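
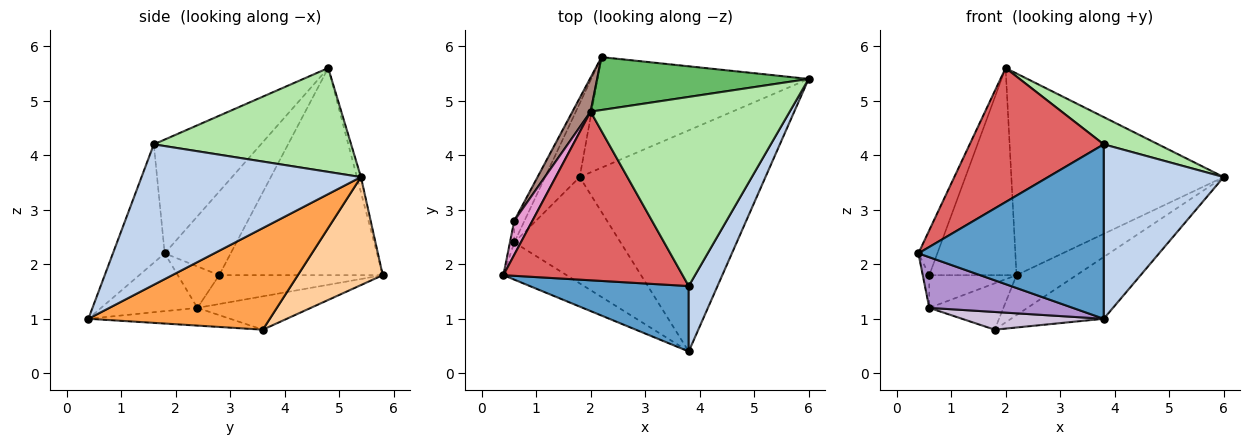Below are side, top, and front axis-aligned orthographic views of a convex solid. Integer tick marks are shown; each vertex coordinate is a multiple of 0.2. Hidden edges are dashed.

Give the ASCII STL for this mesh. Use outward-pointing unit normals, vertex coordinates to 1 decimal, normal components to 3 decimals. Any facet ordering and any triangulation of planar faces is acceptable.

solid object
 facet normal -0.253 -0.906 0.340
  outer loop
   vertex 3.8 1.6 4.2
   vertex 0.4 1.8 2.2
   vertex 3.8 0.4 1.0
  endloop
 endfacet
 facet normal 0.864 -0.472 0.177
  outer loop
   vertex 3.8 1.6 4.2
   vertex 3.8 0.4 1.0
   vertex 6.0 5.4 3.6
  endloop
 endfacet
 facet normal 0.466 0.238 -0.852
  outer loop
   vertex 1.8 3.6 0.8
   vertex 6.0 5.4 3.6
   vertex 3.8 0.4 1.0
  endloop
 endfacet
 facet normal 0.434 0.306 -0.847
  outer loop
   vertex 1.8 3.6 0.8
   vertex 2.2 5.8 1.8
   vertex 6.0 5.4 3.6
  endloop
 endfacet
 facet normal -0.018 0.967 0.254
  outer loop
   vertex 2.0 4.8 5.6
   vertex 6.0 5.4 3.6
   vertex 2.2 5.8 1.8
  endloop
 endfacet
 facet normal 0.459 -0.127 0.879
  outer loop
   vertex 2.0 4.8 5.6
   vertex 3.8 1.6 4.2
   vertex 6.0 5.4 3.6
  endloop
 endfacet
 facet normal -0.445 -0.557 0.701
  outer loop
   vertex 2.0 4.8 5.6
   vertex 0.4 1.8 2.2
   vertex 3.8 1.6 4.2
  endloop
 endfacet
 facet normal -0.632 0.413 -0.656
  outer loop
   vertex 0.6 2.4 1.2
   vertex 2.2 5.8 1.8
   vertex 1.8 3.6 0.8
  endloop
 endfacet
 facet normal -0.476 -0.709 -0.521
  outer loop
   vertex 0.6 2.4 1.2
   vertex 3.8 0.4 1.0
   vertex 0.4 1.8 2.2
  endloop
 endfacet
 facet normal -0.162 -0.162 -0.973
  outer loop
   vertex 0.6 2.4 1.2
   vertex 1.8 3.6 0.8
   vertex 3.8 0.4 1.0
  endloop
 endfacet
 facet normal -0.880 0.469 0.077
  outer loop
   vertex 0.6 2.8 1.8
   vertex 2.0 4.8 5.6
   vertex 2.2 5.8 1.8
  endloop
 endfacet
 facet normal -0.842 0.449 -0.299
  outer loop
   vertex 0.6 2.8 1.8
   vertex 2.2 5.8 1.8
   vertex 0.6 2.4 1.2
  endloop
 endfacet
 facet normal -0.941 0.270 0.205
  outer loop
   vertex 0.6 2.8 1.8
   vertex 0.4 1.8 2.2
   vertex 2.0 4.8 5.6
  endloop
 endfacet
 facet normal -0.982 0.155 -0.103
  outer loop
   vertex 0.6 2.8 1.8
   vertex 0.6 2.4 1.2
   vertex 0.4 1.8 2.2
  endloop
 endfacet
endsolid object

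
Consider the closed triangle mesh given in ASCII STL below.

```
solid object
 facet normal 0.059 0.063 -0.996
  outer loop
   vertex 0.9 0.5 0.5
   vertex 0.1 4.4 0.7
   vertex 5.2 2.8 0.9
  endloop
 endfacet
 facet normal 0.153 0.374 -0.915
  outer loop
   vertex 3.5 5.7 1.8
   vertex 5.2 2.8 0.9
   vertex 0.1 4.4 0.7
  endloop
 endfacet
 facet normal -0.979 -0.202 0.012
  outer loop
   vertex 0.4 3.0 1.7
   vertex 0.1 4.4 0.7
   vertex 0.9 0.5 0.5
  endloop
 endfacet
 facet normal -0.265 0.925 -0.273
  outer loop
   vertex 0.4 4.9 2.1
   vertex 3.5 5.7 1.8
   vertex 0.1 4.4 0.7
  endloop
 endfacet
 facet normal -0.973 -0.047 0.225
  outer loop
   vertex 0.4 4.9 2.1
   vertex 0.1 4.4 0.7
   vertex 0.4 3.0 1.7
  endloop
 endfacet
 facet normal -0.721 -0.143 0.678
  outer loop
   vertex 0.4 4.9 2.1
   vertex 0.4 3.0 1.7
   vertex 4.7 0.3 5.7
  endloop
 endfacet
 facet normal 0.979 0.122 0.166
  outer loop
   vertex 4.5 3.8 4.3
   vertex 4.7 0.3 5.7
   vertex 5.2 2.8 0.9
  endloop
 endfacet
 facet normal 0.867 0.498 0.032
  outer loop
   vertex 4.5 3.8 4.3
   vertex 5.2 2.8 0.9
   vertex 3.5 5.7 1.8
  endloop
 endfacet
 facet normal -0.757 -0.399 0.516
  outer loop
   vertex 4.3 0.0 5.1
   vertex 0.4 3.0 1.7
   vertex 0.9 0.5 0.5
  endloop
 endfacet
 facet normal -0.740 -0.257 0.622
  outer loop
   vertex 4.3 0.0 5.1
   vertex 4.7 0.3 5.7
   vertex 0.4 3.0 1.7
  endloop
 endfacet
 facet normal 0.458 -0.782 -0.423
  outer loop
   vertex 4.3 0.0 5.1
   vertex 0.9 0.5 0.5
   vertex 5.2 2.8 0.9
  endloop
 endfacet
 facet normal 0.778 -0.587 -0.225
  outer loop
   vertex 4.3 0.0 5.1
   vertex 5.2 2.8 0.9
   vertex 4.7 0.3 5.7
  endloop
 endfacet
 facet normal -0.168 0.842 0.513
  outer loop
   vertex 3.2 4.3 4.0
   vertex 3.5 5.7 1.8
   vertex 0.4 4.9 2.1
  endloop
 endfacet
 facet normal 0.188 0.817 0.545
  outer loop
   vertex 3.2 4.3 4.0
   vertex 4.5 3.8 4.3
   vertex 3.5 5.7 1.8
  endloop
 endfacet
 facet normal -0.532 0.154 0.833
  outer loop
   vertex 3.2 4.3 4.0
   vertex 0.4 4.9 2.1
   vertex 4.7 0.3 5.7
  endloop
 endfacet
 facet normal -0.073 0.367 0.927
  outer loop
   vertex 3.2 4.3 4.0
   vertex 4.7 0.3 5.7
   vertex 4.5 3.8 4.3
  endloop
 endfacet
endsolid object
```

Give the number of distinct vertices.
10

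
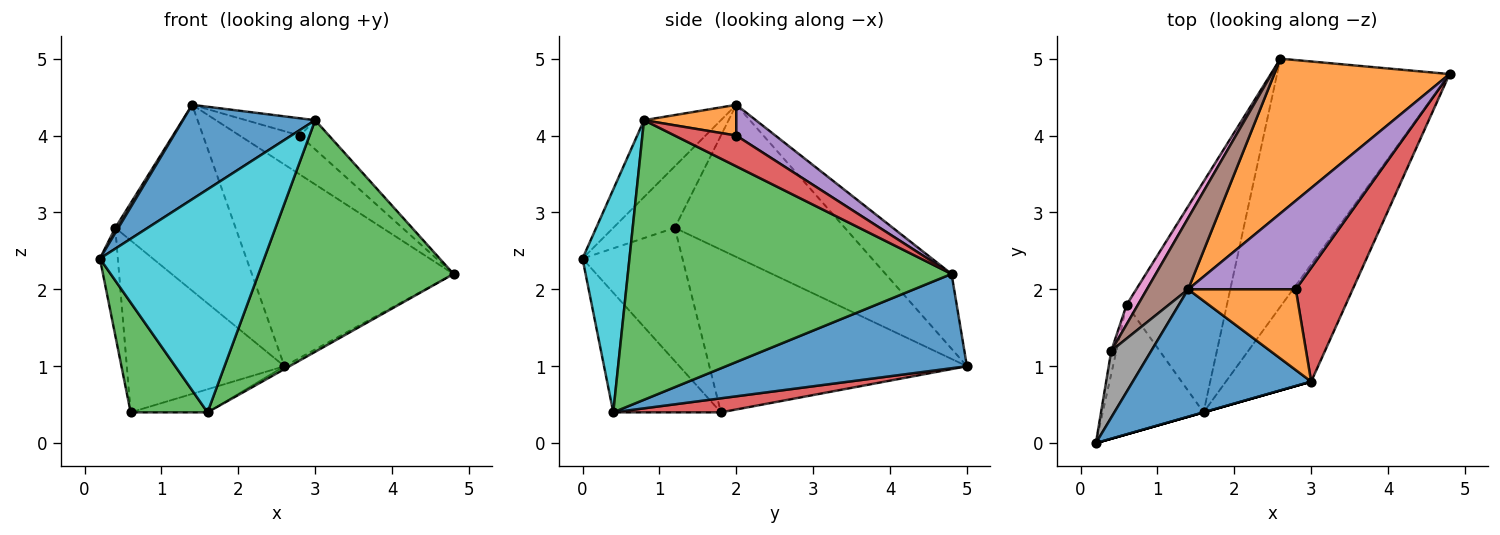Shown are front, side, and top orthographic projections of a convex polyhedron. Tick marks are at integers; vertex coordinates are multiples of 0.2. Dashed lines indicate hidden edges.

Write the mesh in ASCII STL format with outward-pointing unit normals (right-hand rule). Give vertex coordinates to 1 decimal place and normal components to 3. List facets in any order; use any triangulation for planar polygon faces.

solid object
 facet normal 0.480 0.010 -0.877
  outer loop
   vertex 1.6 0.4 0.4
   vertex 2.6 5.0 1.0
   vertex 4.8 4.8 2.2
  endloop
 endfacet
 facet normal -0.251 0.768 0.589
  outer loop
   vertex 1.4 2.0 4.4
   vertex 4.8 4.8 2.2
   vertex 2.6 5.0 1.0
  endloop
 endfacet
 facet normal -0.671 -0.479 -0.566
  outer loop
   vertex 0.6 1.8 0.4
   vertex 1.6 0.4 0.4
   vertex 0.2 0.0 2.4
  endloop
 endfacet
 facet normal 0.138 0.099 -0.986
  outer loop
   vertex 0.6 1.8 0.4
   vertex 2.6 5.0 1.0
   vertex 1.6 0.4 0.4
  endloop
 endfacet
 facet normal 0.253 0.389 0.886
  outer loop
   vertex 2.8 2.0 4.0
   vertex 4.8 4.8 2.2
   vertex 1.4 2.0 4.4
  endloop
 endfacet
 facet normal -0.797 0.564 0.216
  outer loop
   vertex 0.4 1.2 2.8
   vertex 1.4 2.0 4.4
   vertex 2.6 5.0 1.0
  endloop
 endfacet
 facet normal -0.851 0.521 0.059
  outer loop
   vertex 0.4 1.2 2.8
   vertex 2.6 5.0 1.0
   vertex 0.6 1.8 0.4
  endloop
 endfacet
 facet normal -0.838 -0.042 0.545
  outer loop
   vertex 0.4 1.2 2.8
   vertex 0.2 0.0 2.4
   vertex 1.4 2.0 4.4
  endloop
 endfacet
 facet normal -0.984 0.177 -0.038
  outer loop
   vertex 0.4 1.2 2.8
   vertex 0.6 1.8 0.4
   vertex 0.2 0.0 2.4
  endloop
 endfacet
 facet normal 0.275 -0.962 0.000
  outer loop
   vertex 3.0 0.8 4.2
   vertex 0.2 0.0 2.4
   vertex 1.6 0.4 0.4
  endloop
 endfacet
 facet normal -0.327 -0.563 0.759
  outer loop
   vertex 3.0 0.8 4.2
   vertex 1.4 2.0 4.4
   vertex 0.2 0.0 2.4
  endloop
 endfacet
 facet normal 0.269 0.202 0.942
  outer loop
   vertex 3.0 0.8 4.2
   vertex 2.8 2.0 4.0
   vertex 1.4 2.0 4.4
  endloop
 endfacet
 facet normal 0.829 -0.499 -0.253
  outer loop
   vertex 3.0 0.8 4.2
   vertex 1.6 0.4 0.4
   vertex 4.8 4.8 2.2
  endloop
 endfacet
 facet normal 0.464 0.220 0.858
  outer loop
   vertex 3.0 0.8 4.2
   vertex 4.8 4.8 2.2
   vertex 2.8 2.0 4.0
  endloop
 endfacet
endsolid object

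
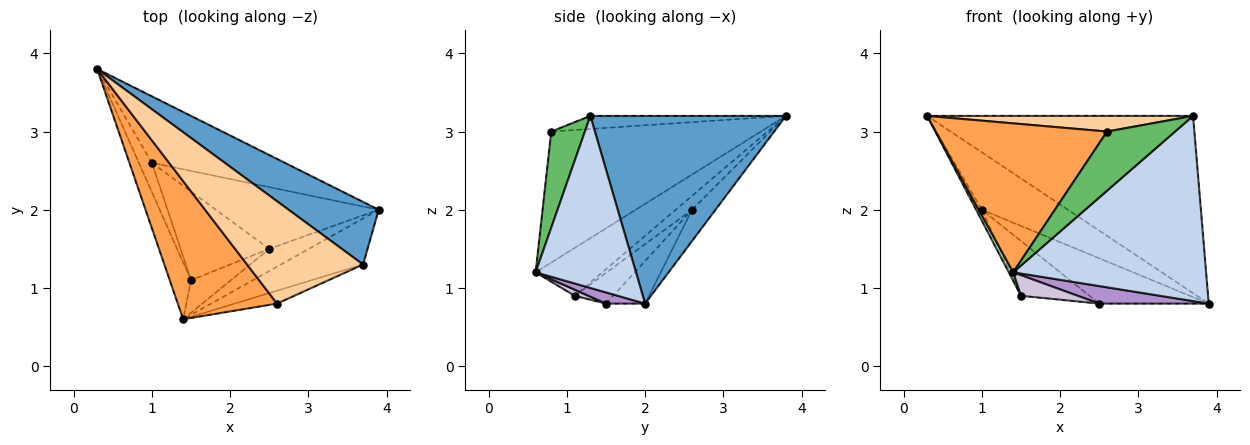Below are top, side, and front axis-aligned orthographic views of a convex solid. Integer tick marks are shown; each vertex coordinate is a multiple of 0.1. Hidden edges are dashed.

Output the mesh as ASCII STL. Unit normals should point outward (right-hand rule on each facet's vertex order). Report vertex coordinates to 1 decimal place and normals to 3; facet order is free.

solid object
 facet normal 0.570 0.775 0.274
  outer loop
   vertex 3.7 1.3 3.2
   vertex 3.9 2.0 0.8
   vertex 0.3 3.8 3.2
  endloop
 endfacet
 facet normal 0.451 -0.866 -0.215
  outer loop
   vertex 3.7 1.3 3.2
   vertex 1.4 0.6 1.2
   vertex 3.9 2.0 0.8
  endloop
 endfacet
 facet normal -0.668 -0.546 0.506
  outer loop
   vertex 2.6 0.8 3.0
   vertex 0.3 3.8 3.2
   vertex 1.4 0.6 1.2
  endloop
 endfacet
 facet normal -0.110 -0.150 0.982
  outer loop
   vertex 2.6 0.8 3.0
   vertex 3.7 1.3 3.2
   vertex 0.3 3.8 3.2
  endloop
 endfacet
 facet normal 0.435 -0.880 -0.192
  outer loop
   vertex 2.6 0.8 3.0
   vertex 1.4 0.6 1.2
   vertex 3.7 1.3 3.2
  endloop
 endfacet
 facet normal -0.912 -0.061 -0.405
  outer loop
   vertex 1.5 1.1 0.9
   vertex 1.4 0.6 1.2
   vertex 0.3 3.8 3.2
  endloop
 endfacet
 facet normal -0.175 0.643 -0.745
  outer loop
   vertex 1.0 2.6 2.0
   vertex 0.3 3.8 3.2
   vertex 3.9 2.0 0.8
  endloop
 endfacet
 facet normal -0.706 0.250 -0.662
  outer loop
   vertex 1.0 2.6 2.0
   vertex 1.5 1.1 0.9
   vertex 0.3 3.8 3.2
  endloop
 endfacet
 facet normal 0.216 -0.605 -0.767
  outer loop
   vertex 2.5 1.5 0.8
   vertex 3.9 2.0 0.8
   vertex 1.4 0.6 1.2
  endloop
 endfacet
 facet normal 0.128 -0.529 -0.839
  outer loop
   vertex 2.5 1.5 0.8
   vertex 1.4 0.6 1.2
   vertex 1.5 1.1 0.9
  endloop
 endfacet
 facet normal -0.207 0.579 -0.789
  outer loop
   vertex 2.5 1.5 0.8
   vertex 1.0 2.6 2.0
   vertex 3.9 2.0 0.8
  endloop
 endfacet
 facet normal -0.283 0.504 -0.816
  outer loop
   vertex 2.5 1.5 0.8
   vertex 1.5 1.1 0.9
   vertex 1.0 2.6 2.0
  endloop
 endfacet
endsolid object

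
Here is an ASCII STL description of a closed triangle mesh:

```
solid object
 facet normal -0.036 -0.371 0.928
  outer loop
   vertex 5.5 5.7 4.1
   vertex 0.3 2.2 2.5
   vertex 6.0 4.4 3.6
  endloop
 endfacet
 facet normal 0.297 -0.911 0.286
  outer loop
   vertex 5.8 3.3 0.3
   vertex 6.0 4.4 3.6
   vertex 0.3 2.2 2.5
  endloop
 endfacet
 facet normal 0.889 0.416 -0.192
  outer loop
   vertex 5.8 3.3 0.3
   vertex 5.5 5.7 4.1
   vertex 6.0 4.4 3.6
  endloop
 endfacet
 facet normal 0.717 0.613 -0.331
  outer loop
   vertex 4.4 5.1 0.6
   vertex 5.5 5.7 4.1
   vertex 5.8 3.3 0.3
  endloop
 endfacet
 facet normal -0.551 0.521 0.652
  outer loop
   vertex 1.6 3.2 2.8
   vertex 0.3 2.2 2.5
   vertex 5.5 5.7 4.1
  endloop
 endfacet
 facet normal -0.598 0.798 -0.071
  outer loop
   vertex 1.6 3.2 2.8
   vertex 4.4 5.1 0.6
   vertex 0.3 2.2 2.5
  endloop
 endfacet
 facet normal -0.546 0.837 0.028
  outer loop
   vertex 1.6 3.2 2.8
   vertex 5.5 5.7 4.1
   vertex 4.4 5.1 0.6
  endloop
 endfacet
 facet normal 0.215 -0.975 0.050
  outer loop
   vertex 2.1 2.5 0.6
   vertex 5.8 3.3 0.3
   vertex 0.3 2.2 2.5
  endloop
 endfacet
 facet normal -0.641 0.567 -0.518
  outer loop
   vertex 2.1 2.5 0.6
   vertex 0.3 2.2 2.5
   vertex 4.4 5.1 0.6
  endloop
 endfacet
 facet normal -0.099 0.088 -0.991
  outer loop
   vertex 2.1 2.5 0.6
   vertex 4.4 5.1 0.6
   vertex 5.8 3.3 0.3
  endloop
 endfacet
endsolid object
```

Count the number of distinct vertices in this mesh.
7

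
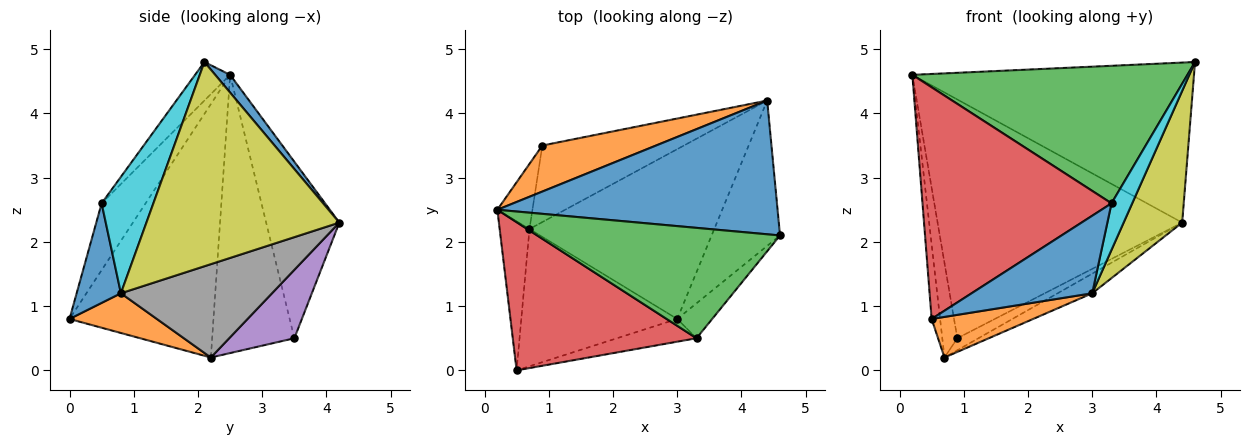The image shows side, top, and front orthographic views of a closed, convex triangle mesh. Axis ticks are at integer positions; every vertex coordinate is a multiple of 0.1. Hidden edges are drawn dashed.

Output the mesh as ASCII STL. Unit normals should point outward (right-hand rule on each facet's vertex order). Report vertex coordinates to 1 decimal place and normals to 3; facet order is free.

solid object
 facet normal 0.041 0.767 0.641
  outer loop
   vertex 4.4 4.2 2.3
   vertex 0.2 2.5 4.6
   vertex 4.6 2.1 4.8
  endloop
 endfacet
 facet normal -0.282 0.942 0.182
  outer loop
   vertex 0.9 3.5 0.5
   vertex 0.2 2.5 4.6
   vertex 4.4 4.2 2.3
  endloop
 endfacet
 facet normal -0.099 -0.776 0.623
  outer loop
   vertex 3.3 0.5 2.6
   vertex 4.6 2.1 4.8
   vertex 0.2 2.5 4.6
  endloop
 endfacet
 facet normal -0.192 -0.827 0.529
  outer loop
   vertex 3.3 0.5 2.6
   vertex 0.2 2.5 4.6
   vertex 0.5 0.0 0.8
  endloop
 endfacet
 facet normal 0.431 0.140 -0.892
  outer loop
   vertex 0.7 2.2 0.2
   vertex 0.9 3.5 0.5
   vertex 4.4 4.2 2.3
  endloop
 endfacet
 facet normal -0.991 0.058 -0.117
  outer loop
   vertex 0.7 2.2 0.2
   vertex 0.5 0.0 0.8
   vertex 0.2 2.5 4.6
  endloop
 endfacet
 facet normal -0.976 0.179 -0.123
  outer loop
   vertex 0.7 2.2 0.2
   vertex 0.2 2.5 4.6
   vertex 0.9 3.5 0.5
  endloop
 endfacet
 facet normal 0.448 0.103 -0.888
  outer loop
   vertex 3.0 0.8 1.2
   vertex 0.7 2.2 0.2
   vertex 4.4 4.2 2.3
  endloop
 endfacet
 facet normal 0.911 -0.277 -0.305
  outer loop
   vertex 3.0 0.8 1.2
   vertex 4.4 4.2 2.3
   vertex 4.6 2.1 4.8
  endloop
 endfacet
 facet normal 0.894 -0.358 -0.268
  outer loop
   vertex 3.0 0.8 1.2
   vertex 4.6 2.1 4.8
   vertex 3.3 0.5 2.6
  endloop
 endfacet
 facet normal 0.332 -0.905 -0.265
  outer loop
   vertex 3.0 0.8 1.2
   vertex 3.3 0.5 2.6
   vertex 0.5 0.0 0.8
  endloop
 endfacet
 facet normal 0.237 -0.276 -0.932
  outer loop
   vertex 3.0 0.8 1.2
   vertex 0.5 0.0 0.8
   vertex 0.7 2.2 0.2
  endloop
 endfacet
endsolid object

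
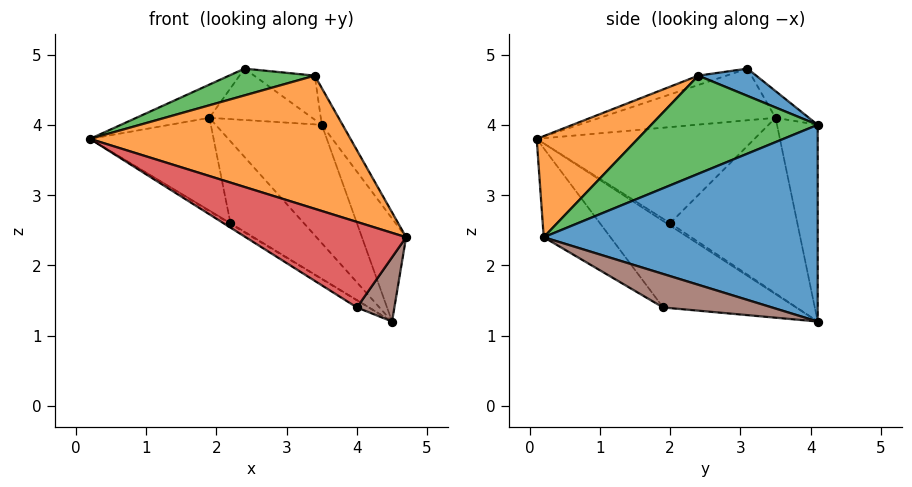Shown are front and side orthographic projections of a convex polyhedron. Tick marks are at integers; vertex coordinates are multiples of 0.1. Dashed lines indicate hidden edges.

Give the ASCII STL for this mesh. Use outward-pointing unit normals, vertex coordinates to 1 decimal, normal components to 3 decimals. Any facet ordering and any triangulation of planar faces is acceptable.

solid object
 facet normal 0.931 0.150 0.333
  outer loop
   vertex 4.5 4.1 1.2
   vertex 3.5 4.1 4.0
   vertex 4.7 0.2 2.4
  endloop
 endfacet
 facet normal 0.244 -0.628 0.739
  outer loop
   vertex 3.4 2.4 4.7
   vertex 0.2 0.1 3.8
   vertex 4.7 0.2 2.4
  endloop
 endfacet
 facet normal 0.907 0.113 0.405
  outer loop
   vertex 3.4 2.4 4.7
   vertex 4.7 0.2 2.4
   vertex 3.5 4.1 4.0
  endloop
 endfacet
 facet normal -0.234 -0.563 -0.793
  outer loop
   vertex 4.0 1.9 1.4
   vertex 4.7 0.2 2.4
   vertex 0.2 0.1 3.8
  endloop
 endfacet
 facet normal -0.550 0.049 -0.834
  outer loop
   vertex 4.0 1.9 1.4
   vertex 0.2 0.1 3.8
   vertex 4.5 4.1 1.2
  endloop
 endfacet
 facet normal 0.601 -0.207 -0.772
  outer loop
   vertex 4.0 1.9 1.4
   vertex 4.5 4.1 1.2
   vertex 4.7 0.2 2.4
  endloop
 endfacet
 facet normal -0.355 0.926 -0.127
  outer loop
   vertex 1.9 3.5 4.1
   vertex 3.5 4.1 4.0
   vertex 4.5 4.1 1.2
  endloop
 endfacet
 facet normal -0.625 0.179 -0.760
  outer loop
   vertex 2.2 2.0 2.6
   vertex 4.5 4.1 1.2
   vertex 0.2 0.1 3.8
  endloop
 endfacet
 facet normal -0.723 0.411 -0.555
  outer loop
   vertex 2.2 2.0 2.6
   vertex 0.2 0.1 3.8
   vertex 1.9 3.5 4.1
  endloop
 endfacet
 facet normal -0.719 0.415 -0.558
  outer loop
   vertex 2.2 2.0 2.6
   vertex 1.9 3.5 4.1
   vertex 4.5 4.1 1.2
  endloop
 endfacet
 facet normal 0.328 0.343 0.880
  outer loop
   vertex 2.4 3.1 4.8
   vertex 3.4 2.4 4.7
   vertex 3.5 4.1 4.0
  endloop
 endfacet
 facet normal -0.245 0.756 0.607
  outer loop
   vertex 2.4 3.1 4.8
   vertex 3.5 4.1 4.0
   vertex 1.9 3.5 4.1
  endloop
 endfacet
 facet normal -0.085 -0.259 0.962
  outer loop
   vertex 2.4 3.1 4.8
   vertex 0.2 0.1 3.8
   vertex 3.4 2.4 4.7
  endloop
 endfacet
 facet normal -0.693 0.288 0.660
  outer loop
   vertex 2.4 3.1 4.8
   vertex 1.9 3.5 4.1
   vertex 0.2 0.1 3.8
  endloop
 endfacet
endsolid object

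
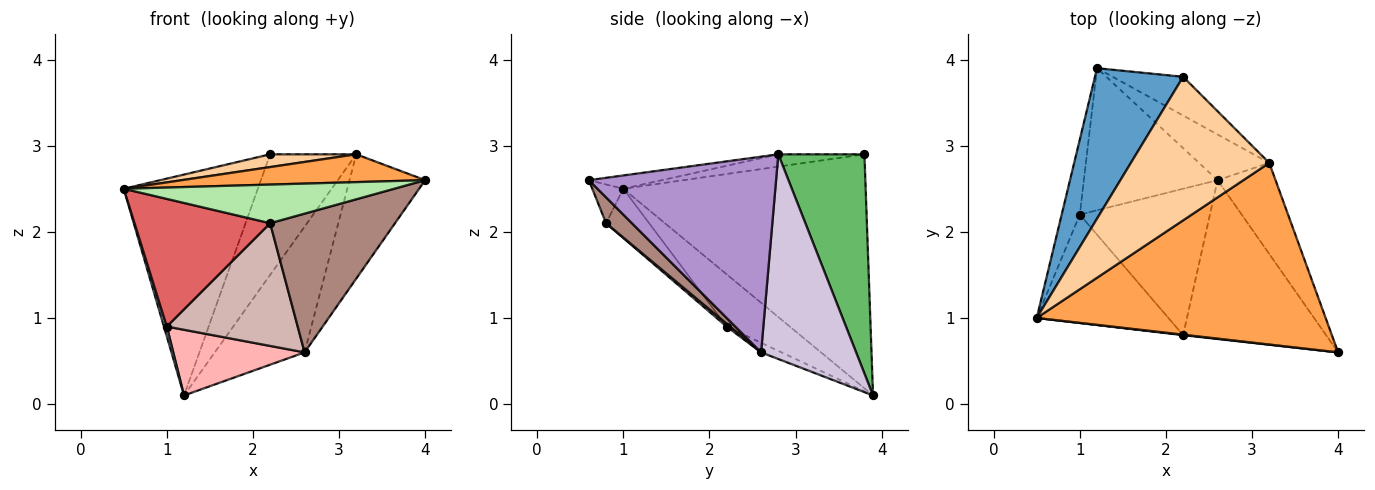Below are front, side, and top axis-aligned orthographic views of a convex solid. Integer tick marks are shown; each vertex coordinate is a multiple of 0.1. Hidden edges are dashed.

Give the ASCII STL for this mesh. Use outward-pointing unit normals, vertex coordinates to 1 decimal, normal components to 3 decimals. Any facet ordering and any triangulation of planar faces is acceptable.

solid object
 facet normal -0.831 0.460 0.313
  outer loop
   vertex 1.2 3.9 0.1
   vertex 0.5 1.0 2.5
   vertex 2.2 3.8 2.9
  endloop
 endfacet
 facet normal -0.944 -0.043 -0.327
  outer loop
   vertex 1.0 2.2 0.9
   vertex 0.5 1.0 2.5
   vertex 1.2 3.9 0.1
  endloop
 endfacet
 facet normal -0.045 -0.151 0.987
  outer loop
   vertex 3.2 2.8 2.9
   vertex 0.5 1.0 2.5
   vertex 4.0 0.6 2.6
  endloop
 endfacet
 facet normal -0.088 -0.088 0.992
  outer loop
   vertex 3.2 2.8 2.9
   vertex 2.2 3.8 2.9
   vertex 0.5 1.0 2.5
  endloop
 endfacet
 facet normal 0.690 0.690 -0.222
  outer loop
   vertex 3.2 2.8 2.9
   vertex 1.2 3.9 0.1
   vertex 2.2 3.8 2.9
  endloop
 endfacet
 facet normal -0.114 -0.993 0.013
  outer loop
   vertex 2.2 0.8 2.1
   vertex 4.0 0.6 2.6
   vertex 0.5 1.0 2.5
  endloop
 endfacet
 facet normal -0.235 -0.741 -0.629
  outer loop
   vertex 2.2 0.8 2.1
   vertex 0.5 1.0 2.5
   vertex 1.0 2.2 0.9
  endloop
 endfacet
 facet normal -0.065 -0.419 -0.906
  outer loop
   vertex 2.6 2.6 0.6
   vertex 1.0 2.2 0.9
   vertex 1.2 3.9 0.1
  endloop
 endfacet
 facet normal 0.894 0.361 -0.265
  outer loop
   vertex 2.6 2.6 0.6
   vertex 3.2 2.8 2.9
   vertex 4.0 0.6 2.6
  endloop
 endfacet
 facet normal 0.705 0.666 -0.242
  outer loop
   vertex 2.6 2.6 0.6
   vertex 1.2 3.9 0.1
   vertex 3.2 2.8 2.9
  endloop
 endfacet
 facet normal 0.135 -0.652 -0.746
  outer loop
   vertex 2.6 2.6 0.6
   vertex 4.0 0.6 2.6
   vertex 2.2 0.8 2.1
  endloop
 endfacet
 facet normal 0.017 -0.642 -0.766
  outer loop
   vertex 2.6 2.6 0.6
   vertex 2.2 0.8 2.1
   vertex 1.0 2.2 0.9
  endloop
 endfacet
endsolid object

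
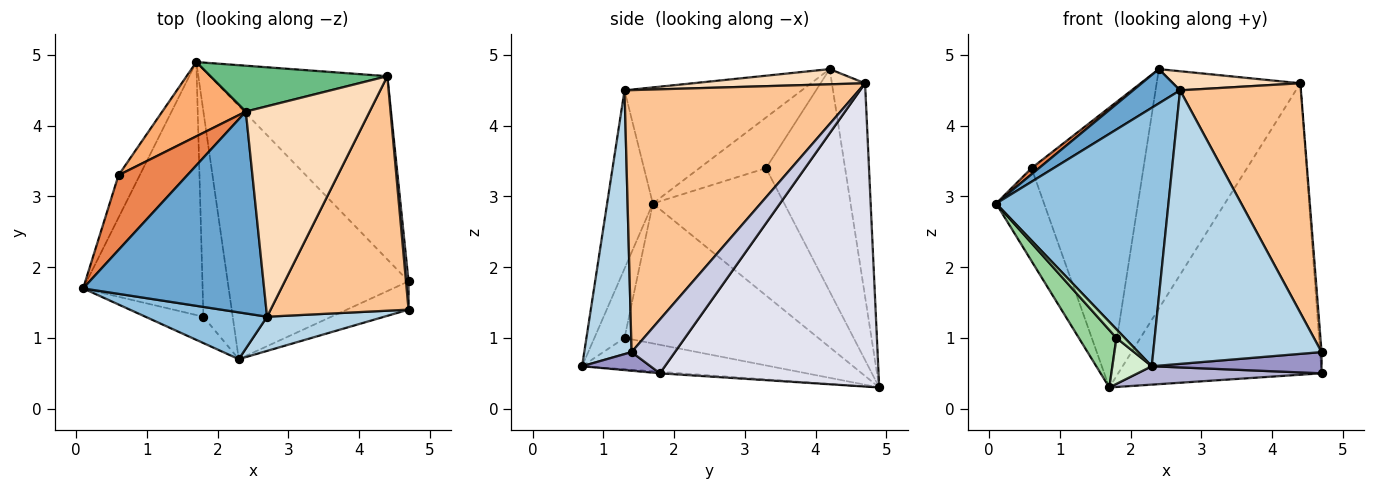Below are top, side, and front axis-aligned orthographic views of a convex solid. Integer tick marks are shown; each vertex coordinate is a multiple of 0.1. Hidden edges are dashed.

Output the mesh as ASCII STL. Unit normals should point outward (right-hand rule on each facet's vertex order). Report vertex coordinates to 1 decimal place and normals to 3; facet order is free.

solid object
 facet normal -0.535 -0.141 0.833
  outer loop
   vertex 2.7 1.3 4.5
   vertex 2.4 4.2 4.8
   vertex 0.1 1.7 2.9
  endloop
 endfacet
 facet normal -0.253 -0.952 0.172
  outer loop
   vertex 2.3 0.7 0.6
   vertex 2.7 1.3 4.5
   vertex 0.1 1.7 2.9
  endloop
 endfacet
 facet normal 0.269 -0.956 0.119
  outer loop
   vertex 2.3 0.7 0.6
   vertex 4.7 1.4 0.8
   vertex 2.7 1.3 4.5
  endloop
 endfacet
 facet normal -0.928 0.338 -0.155
  outer loop
   vertex 0.6 3.3 3.4
   vertex 1.7 4.9 0.3
   vertex 0.1 1.7 2.9
  endloop
 endfacet
 facet normal -0.592 -0.066 0.803
  outer loop
   vertex 0.6 3.3 3.4
   vertex 0.1 1.7 2.9
   vertex 2.4 4.2 4.8
  endloop
 endfacet
 facet normal -0.564 0.798 0.212
  outer loop
   vertex 0.6 3.3 3.4
   vertex 2.4 4.2 4.8
   vertex 1.7 4.9 0.3
  endloop
 endfacet
 facet normal 0.805 -0.415 0.424
  outer loop
   vertex 4.4 4.7 4.6
   vertex 2.7 1.3 4.5
   vertex 4.7 1.4 0.8
  endloop
 endfacet
 facet normal 0.121 -0.090 0.989
  outer loop
   vertex 4.4 4.7 4.6
   vertex 2.4 4.2 4.8
   vertex 2.7 1.3 4.5
  endloop
 endfacet
 facet normal -0.221 0.958 0.183
  outer loop
   vertex 4.4 4.7 4.6
   vertex 1.7 4.9 0.3
   vertex 2.4 4.2 4.8
  endloop
 endfacet
 facet normal -0.752 -0.146 -0.642
  outer loop
   vertex 1.8 1.3 1.0
   vertex 0.1 1.7 2.9
   vertex 1.7 4.9 0.3
  endloop
 endfacet
 facet normal -0.750 -0.207 -0.628
  outer loop
   vertex 1.8 1.3 1.0
   vertex 2.3 0.7 0.6
   vertex 0.1 1.7 2.9
  endloop
 endfacet
 facet normal -0.722 -0.151 -0.675
  outer loop
   vertex 1.8 1.3 1.0
   vertex 1.7 4.9 0.3
   vertex 2.3 0.7 0.6
  endloop
 endfacet
 facet normal 0.235 -0.583 -0.778
  outer loop
   vertex 4.7 1.8 0.5
   vertex 4.7 1.4 0.8
   vertex 2.3 0.7 0.6
  endloop
 endfacet
 facet normal -0.008 -0.072 -0.997
  outer loop
   vertex 4.7 1.8 0.5
   vertex 2.3 0.7 0.6
   vertex 1.7 4.9 0.3
  endloop
 endfacet
 facet normal 0.998 0.036 0.048
  outer loop
   vertex 4.7 1.8 0.5
   vertex 4.4 4.7 4.6
   vertex 4.7 1.4 0.8
  endloop
 endfacet
 facet normal 0.673 0.626 -0.394
  outer loop
   vertex 4.7 1.8 0.5
   vertex 1.7 4.9 0.3
   vertex 4.4 4.7 4.6
  endloop
 endfacet
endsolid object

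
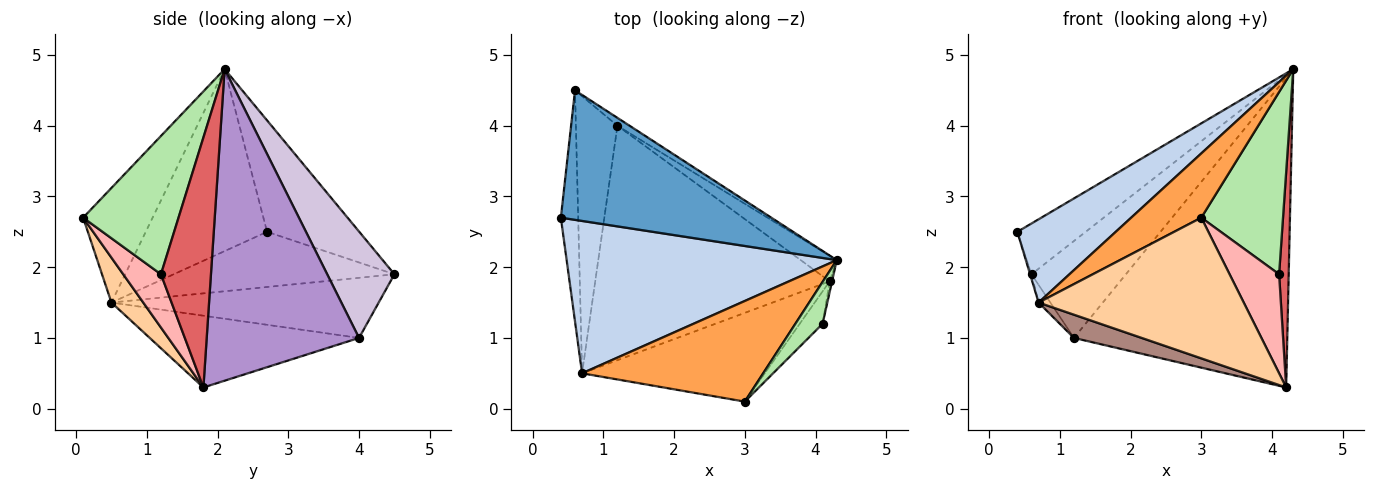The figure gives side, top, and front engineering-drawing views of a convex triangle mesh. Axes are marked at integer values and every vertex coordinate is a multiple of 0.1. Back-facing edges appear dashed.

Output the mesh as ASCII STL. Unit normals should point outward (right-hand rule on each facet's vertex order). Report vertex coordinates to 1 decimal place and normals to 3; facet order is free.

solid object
 facet normal -0.442 0.327 0.835
  outer loop
   vertex 0.6 4.5 1.9
   vertex 0.4 2.7 2.5
   vertex 4.3 2.1 4.8
  endloop
 endfacet
 facet normal -0.509 -0.413 0.755
  outer loop
   vertex 0.7 0.5 1.5
   vertex 4.3 2.1 4.8
   vertex 0.4 2.7 2.5
  endloop
 endfacet
 facet normal -0.471 -0.475 0.744
  outer loop
   vertex 0.7 0.5 1.5
   vertex 3.0 0.1 2.7
   vertex 4.3 2.1 4.8
  endloop
 endfacet
 facet normal 0.130 -0.839 -0.529
  outer loop
   vertex 0.7 0.5 1.5
   vertex 4.2 1.8 0.3
   vertex 3.0 0.1 2.7
  endloop
 endfacet
 facet normal -0.954 0.006 -0.300
  outer loop
   vertex 0.7 0.5 1.5
   vertex 0.4 2.7 2.5
   vertex 0.6 4.5 1.9
  endloop
 endfacet
 facet normal 0.751 -0.643 0.148
  outer loop
   vertex 4.1 1.2 1.9
   vertex 4.3 2.1 4.8
   vertex 3.0 0.1 2.7
  endloop
 endfacet
 facet normal 0.982 -0.188 -0.009
  outer loop
   vertex 4.1 1.2 1.9
   vertex 4.2 1.8 0.3
   vertex 4.3 2.1 4.8
  endloop
 endfacet
 facet normal 0.586 -0.770 -0.252
  outer loop
   vertex 4.1 1.2 1.9
   vertex 3.0 0.1 2.7
   vertex 4.2 1.8 0.3
  endloop
 endfacet
 facet normal 0.580 0.812 -0.067
  outer loop
   vertex 1.2 4.0 1.0
   vertex 4.3 2.1 4.8
   vertex 4.2 1.8 0.3
  endloop
 endfacet
 facet normal 0.579 0.813 -0.066
  outer loop
   vertex 1.2 4.0 1.0
   vertex 0.6 4.5 1.9
   vertex 4.3 2.1 4.8
  endloop
 endfacet
 facet normal -0.291 -0.094 -0.952
  outer loop
   vertex 1.2 4.0 1.0
   vertex 4.2 1.8 0.3
   vertex 0.7 0.5 1.5
  endloop
 endfacet
 facet normal -0.822 0.036 -0.568
  outer loop
   vertex 1.2 4.0 1.0
   vertex 0.7 0.5 1.5
   vertex 0.6 4.5 1.9
  endloop
 endfacet
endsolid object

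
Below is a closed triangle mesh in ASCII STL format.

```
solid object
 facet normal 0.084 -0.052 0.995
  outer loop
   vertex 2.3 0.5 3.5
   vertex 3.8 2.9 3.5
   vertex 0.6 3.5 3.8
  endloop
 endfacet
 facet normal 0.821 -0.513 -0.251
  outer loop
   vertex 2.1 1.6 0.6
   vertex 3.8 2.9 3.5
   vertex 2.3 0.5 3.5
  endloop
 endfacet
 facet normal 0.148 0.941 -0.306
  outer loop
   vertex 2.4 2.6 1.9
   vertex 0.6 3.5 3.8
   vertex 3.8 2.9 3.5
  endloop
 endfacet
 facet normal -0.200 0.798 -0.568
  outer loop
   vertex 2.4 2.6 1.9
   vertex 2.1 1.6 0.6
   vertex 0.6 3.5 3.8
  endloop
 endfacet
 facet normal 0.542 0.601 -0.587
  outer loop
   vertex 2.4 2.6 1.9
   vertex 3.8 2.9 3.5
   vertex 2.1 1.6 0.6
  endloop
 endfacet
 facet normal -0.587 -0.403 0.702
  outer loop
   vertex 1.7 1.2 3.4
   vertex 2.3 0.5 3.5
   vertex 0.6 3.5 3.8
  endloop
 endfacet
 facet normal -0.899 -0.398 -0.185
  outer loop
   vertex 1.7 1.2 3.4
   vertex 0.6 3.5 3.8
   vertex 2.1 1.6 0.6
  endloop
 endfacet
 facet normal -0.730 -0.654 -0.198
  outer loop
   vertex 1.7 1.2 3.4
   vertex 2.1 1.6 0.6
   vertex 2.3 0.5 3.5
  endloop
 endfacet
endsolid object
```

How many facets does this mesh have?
8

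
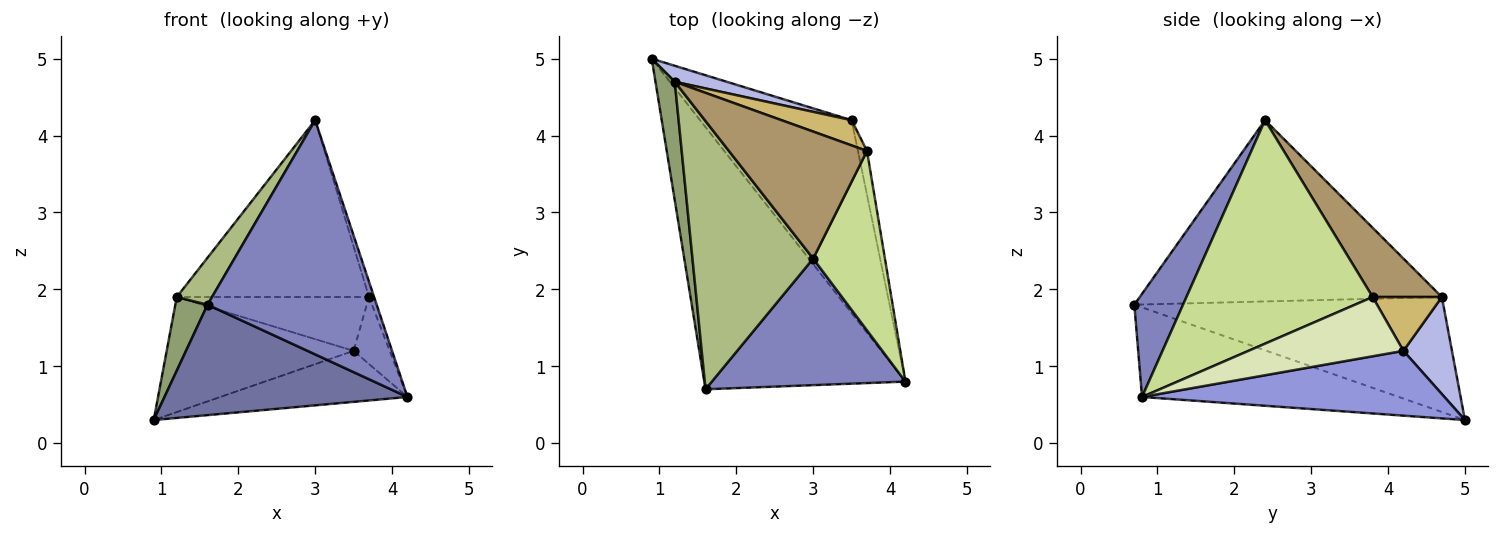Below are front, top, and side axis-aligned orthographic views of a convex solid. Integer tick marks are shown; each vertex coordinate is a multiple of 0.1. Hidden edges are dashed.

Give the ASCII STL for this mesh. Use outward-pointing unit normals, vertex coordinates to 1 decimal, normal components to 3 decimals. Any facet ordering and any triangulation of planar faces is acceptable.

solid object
 facet normal -0.380 -0.359 -0.853
  outer loop
   vertex 1.6 0.7 1.8
   vertex 0.9 5.0 0.3
   vertex 4.2 0.8 0.6
  endloop
 endfacet
 facet normal 0.246 -0.853 0.461
  outer loop
   vertex 3.0 2.4 4.2
   vertex 1.6 0.7 1.8
   vertex 4.2 0.8 0.6
  endloop
 endfacet
 facet normal 0.382 0.236 -0.893
  outer loop
   vertex 3.5 4.2 1.2
   vertex 4.2 0.8 0.6
   vertex 0.9 5.0 0.3
  endloop
 endfacet
 facet normal 0.249 0.959 0.133
  outer loop
   vertex 1.2 4.7 1.9
   vertex 3.5 4.2 1.2
   vertex 0.9 5.0 0.3
  endloop
 endfacet
 facet normal -0.981 -0.102 0.165
  outer loop
   vertex 1.2 4.7 1.9
   vertex 0.9 5.0 0.3
   vertex 1.6 0.7 1.8
  endloop
 endfacet
 facet normal -0.828 -0.097 0.552
  outer loop
   vertex 1.2 4.7 1.9
   vertex 1.6 0.7 1.8
   vertex 3.0 2.4 4.2
  endloop
 endfacet
 facet normal 0.952 0.026 0.306
  outer loop
   vertex 3.7 3.8 1.9
   vertex 3.0 2.4 4.2
   vertex 4.2 0.8 0.6
  endloop
 endfacet
 facet normal 0.963 0.224 -0.147
  outer loop
   vertex 3.7 3.8 1.9
   vertex 4.2 0.8 0.6
   vertex 3.5 4.2 1.2
  endloop
 endfacet
 facet normal 0.281 0.780 0.560
  outer loop
   vertex 3.7 3.8 1.9
   vertex 1.2 4.7 1.9
   vertex 3.0 2.4 4.2
  endloop
 endfacet
 facet normal 0.310 0.861 0.403
  outer loop
   vertex 3.7 3.8 1.9
   vertex 3.5 4.2 1.2
   vertex 1.2 4.7 1.9
  endloop
 endfacet
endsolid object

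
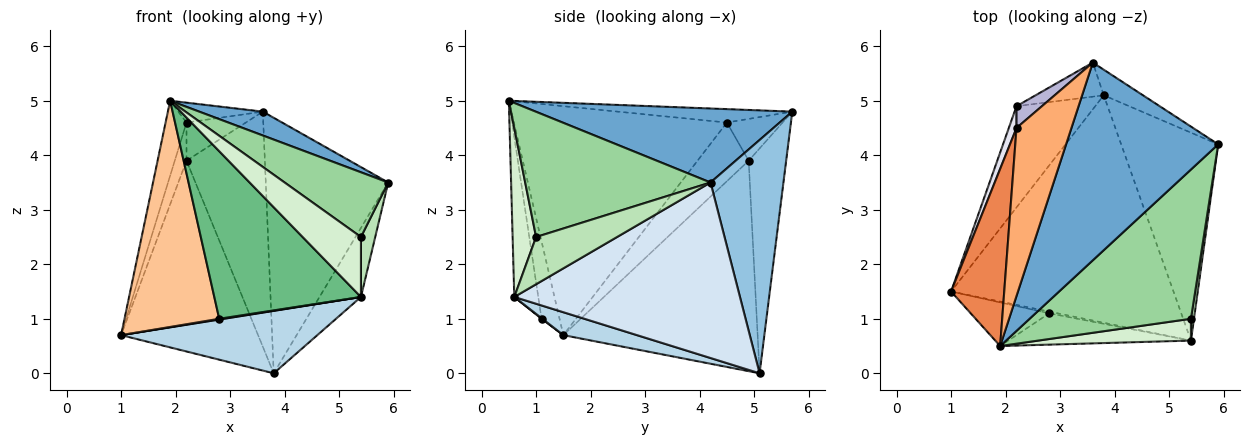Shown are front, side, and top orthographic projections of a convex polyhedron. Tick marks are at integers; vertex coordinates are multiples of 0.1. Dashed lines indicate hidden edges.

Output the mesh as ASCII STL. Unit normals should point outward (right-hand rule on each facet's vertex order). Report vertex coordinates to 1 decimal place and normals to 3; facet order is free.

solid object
 facet normal 0.435 -0.108 0.894
  outer loop
   vertex 1.9 0.5 5.0
   vertex 5.9 4.2 3.5
   vertex 3.6 5.7 4.8
  endloop
 endfacet
 facet normal 0.510 0.856 -0.086
  outer loop
   vertex 3.8 5.1 0.0
   vertex 3.6 5.7 4.8
   vertex 5.9 4.2 3.5
  endloop
 endfacet
 facet normal 0.099 -0.263 -0.960
  outer loop
   vertex 5.4 0.6 1.4
   vertex 1.0 1.5 0.7
   vertex 3.8 5.1 0.0
  endloop
 endfacet
 facet normal 0.864 0.159 -0.478
  outer loop
   vertex 5.4 0.6 1.4
   vertex 3.8 5.1 0.0
   vertex 5.9 4.2 3.5
  endloop
 endfacet
 facet normal -0.970 0.095 0.225
  outer loop
   vertex 2.2 4.5 4.6
   vertex 1.0 1.5 0.7
   vertex 1.9 0.5 5.0
  endloop
 endfacet
 facet normal -0.236 0.114 0.965
  outer loop
   vertex 2.2 4.5 4.6
   vertex 1.9 0.5 5.0
   vertex 3.6 5.7 4.8
  endloop
 endfacet
 facet normal -0.183 -0.965 -0.186
  outer loop
   vertex 2.8 1.1 1.0
   vertex 1.9 0.5 5.0
   vertex 1.0 1.5 0.7
  endloop
 endfacet
 facet normal 0.066 -0.393 -0.917
  outer loop
   vertex 2.8 1.1 1.0
   vertex 1.0 1.5 0.7
   vertex 5.4 0.6 1.4
  endloop
 endfacet
 facet normal -0.159 -0.971 -0.181
  outer loop
   vertex 2.8 1.1 1.0
   vertex 5.4 0.6 1.4
   vertex 1.9 0.5 5.0
  endloop
 endfacet
 facet normal 0.580 -0.324 0.747
  outer loop
   vertex 5.4 1.0 2.5
   vertex 5.9 4.2 3.5
   vertex 1.9 0.5 5.0
  endloop
 endfacet
 facet normal 0.983 -0.173 0.063
  outer loop
   vertex 5.4 1.0 2.5
   vertex 5.4 0.6 1.4
   vertex 5.9 4.2 3.5
  endloop
 endfacet
 facet normal 0.354 -0.879 0.320
  outer loop
   vertex 5.4 1.0 2.5
   vertex 1.9 0.5 5.0
   vertex 5.4 0.6 1.4
  endloop
 endfacet
 facet normal -0.428 0.895 -0.130
  outer loop
   vertex 2.2 4.9 3.9
   vertex 3.6 5.7 4.8
   vertex 3.8 5.1 0.0
  endloop
 endfacet
 facet normal -0.632 0.673 0.385
  outer loop
   vertex 2.2 4.9 3.9
   vertex 2.2 4.5 4.6
   vertex 3.6 5.7 4.8
  endloop
 endfacet
 facet normal -0.782 0.551 -0.292
  outer loop
   vertex 2.2 4.9 3.9
   vertex 3.8 5.1 0.0
   vertex 1.0 1.5 0.7
  endloop
 endfacet
 facet normal -0.967 0.222 0.127
  outer loop
   vertex 2.2 4.9 3.9
   vertex 1.0 1.5 0.7
   vertex 2.2 4.5 4.6
  endloop
 endfacet
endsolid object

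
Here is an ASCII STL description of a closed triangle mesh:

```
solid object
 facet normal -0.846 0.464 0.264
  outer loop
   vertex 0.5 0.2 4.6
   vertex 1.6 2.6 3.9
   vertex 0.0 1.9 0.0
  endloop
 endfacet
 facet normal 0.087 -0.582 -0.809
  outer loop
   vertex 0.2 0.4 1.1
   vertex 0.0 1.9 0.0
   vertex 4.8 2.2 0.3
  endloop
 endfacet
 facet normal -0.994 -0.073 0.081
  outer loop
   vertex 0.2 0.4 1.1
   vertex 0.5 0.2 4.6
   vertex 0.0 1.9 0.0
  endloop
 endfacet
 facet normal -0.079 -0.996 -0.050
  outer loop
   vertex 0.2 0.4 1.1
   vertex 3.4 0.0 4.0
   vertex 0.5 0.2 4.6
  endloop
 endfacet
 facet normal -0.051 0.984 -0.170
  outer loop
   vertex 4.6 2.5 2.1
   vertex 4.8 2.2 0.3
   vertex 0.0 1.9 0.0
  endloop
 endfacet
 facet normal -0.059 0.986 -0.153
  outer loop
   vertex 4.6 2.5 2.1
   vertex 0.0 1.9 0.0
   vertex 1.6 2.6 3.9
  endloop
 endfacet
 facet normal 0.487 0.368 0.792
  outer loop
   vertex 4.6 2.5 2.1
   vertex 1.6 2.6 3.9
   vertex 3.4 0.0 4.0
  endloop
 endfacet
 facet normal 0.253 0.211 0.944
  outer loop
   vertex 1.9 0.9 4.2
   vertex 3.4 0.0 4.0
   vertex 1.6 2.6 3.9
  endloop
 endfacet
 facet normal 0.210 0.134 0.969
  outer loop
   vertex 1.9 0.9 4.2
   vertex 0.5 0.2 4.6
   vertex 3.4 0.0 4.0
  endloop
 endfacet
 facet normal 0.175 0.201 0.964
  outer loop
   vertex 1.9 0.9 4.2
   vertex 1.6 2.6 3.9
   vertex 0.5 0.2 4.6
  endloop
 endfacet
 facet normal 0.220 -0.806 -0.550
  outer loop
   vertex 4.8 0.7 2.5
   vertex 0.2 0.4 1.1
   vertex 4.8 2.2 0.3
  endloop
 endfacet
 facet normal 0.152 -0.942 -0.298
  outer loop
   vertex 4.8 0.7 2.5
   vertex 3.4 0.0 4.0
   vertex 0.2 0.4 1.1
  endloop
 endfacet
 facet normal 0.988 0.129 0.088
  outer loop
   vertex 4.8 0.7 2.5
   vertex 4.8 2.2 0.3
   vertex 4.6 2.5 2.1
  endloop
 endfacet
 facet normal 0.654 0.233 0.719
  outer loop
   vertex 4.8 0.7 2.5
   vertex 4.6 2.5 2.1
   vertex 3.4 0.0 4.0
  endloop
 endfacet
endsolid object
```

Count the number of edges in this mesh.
21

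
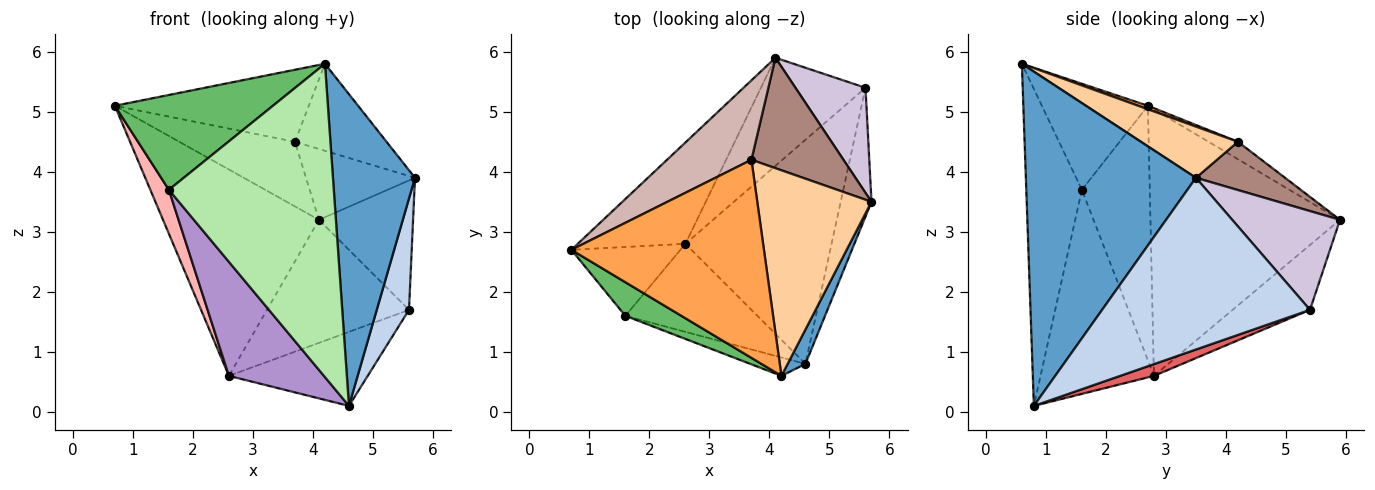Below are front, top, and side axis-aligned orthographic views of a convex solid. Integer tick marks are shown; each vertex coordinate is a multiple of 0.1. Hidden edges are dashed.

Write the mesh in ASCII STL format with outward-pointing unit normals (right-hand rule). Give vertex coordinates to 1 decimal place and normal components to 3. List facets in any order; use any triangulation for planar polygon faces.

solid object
 facet normal 0.900 -0.434 0.048
  outer loop
   vertex 4.6 0.8 0.1
   vertex 5.7 3.5 3.9
   vertex 4.2 0.6 5.8
  endloop
 endfacet
 facet normal 0.973 -0.151 -0.174
  outer loop
   vertex 5.6 5.4 1.7
   vertex 5.7 3.5 3.9
   vertex 4.6 0.8 0.1
  endloop
 endfacet
 facet normal 0.017 0.342 0.940
  outer loop
   vertex 3.7 4.2 4.5
   vertex 0.7 2.7 5.1
   vertex 4.2 0.6 5.8
  endloop
 endfacet
 facet normal 0.381 0.360 0.851
  outer loop
   vertex 3.7 4.2 4.5
   vertex 4.2 0.6 5.8
   vertex 5.7 3.5 3.9
  endloop
 endfacet
 facet normal -0.534 -0.797 0.282
  outer loop
   vertex 1.6 1.6 3.7
   vertex 4.2 0.6 5.8
   vertex 0.7 2.7 5.1
  endloop
 endfacet
 facet normal -0.319 -0.946 -0.056
  outer loop
   vertex 1.6 1.6 3.7
   vertex 4.6 0.8 0.1
   vertex 4.2 0.6 5.8
  endloop
 endfacet
 facet normal 0.076 0.313 -0.947
  outer loop
   vertex 2.6 2.8 0.6
   vertex 5.6 5.4 1.7
   vertex 4.6 0.8 0.1
  endloop
 endfacet
 facet normal -0.892 -0.243 -0.382
  outer loop
   vertex 2.6 2.8 0.6
   vertex 1.6 1.6 3.7
   vertex 0.7 2.7 5.1
  endloop
 endfacet
 facet normal -0.687 -0.576 -0.444
  outer loop
   vertex 2.6 2.8 0.6
   vertex 4.6 0.8 0.1
   vertex 1.6 1.6 3.7
  endloop
 endfacet
 facet normal 0.664 0.580 0.471
  outer loop
   vertex 4.1 5.9 3.2
   vertex 5.7 3.5 3.9
   vertex 5.6 5.4 1.7
  endloop
 endfacet
 facet normal 0.404 0.494 0.770
  outer loop
   vertex 4.1 5.9 3.2
   vertex 3.7 4.2 4.5
   vertex 5.7 3.5 3.9
  endloop
 endfacet
 facet normal -0.158 0.623 0.766
  outer loop
   vertex 4.1 5.9 3.2
   vertex 0.7 2.7 5.1
   vertex 3.7 4.2 4.5
  endloop
 endfacet
 facet normal -0.737 0.606 -0.298
  outer loop
   vertex 4.1 5.9 3.2
   vertex 2.6 2.8 0.6
   vertex 0.7 2.7 5.1
  endloop
 endfacet
 facet normal -0.379 0.695 -0.611
  outer loop
   vertex 4.1 5.9 3.2
   vertex 5.6 5.4 1.7
   vertex 2.6 2.8 0.6
  endloop
 endfacet
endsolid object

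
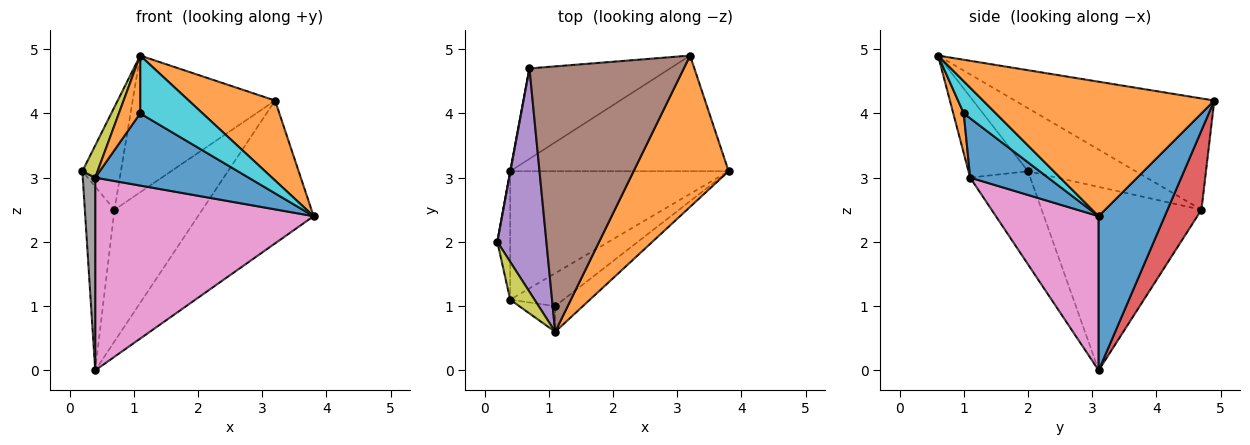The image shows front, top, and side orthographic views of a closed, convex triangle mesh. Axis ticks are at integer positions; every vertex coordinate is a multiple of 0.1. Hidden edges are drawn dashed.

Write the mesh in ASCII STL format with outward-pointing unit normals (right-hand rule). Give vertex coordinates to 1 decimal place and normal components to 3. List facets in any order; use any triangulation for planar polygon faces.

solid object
 facet normal 0.406 0.710 -0.575
  outer loop
   vertex 0.4 3.1 0.0
   vertex 3.2 4.9 4.2
   vertex 3.8 3.1 2.4
  endloop
 endfacet
 facet normal 0.781 -0.292 0.552
  outer loop
   vertex 1.1 0.6 4.9
   vertex 3.8 3.1 2.4
   vertex 3.2 4.9 4.2
  endloop
 endfacet
 facet normal -0.983 0.182 0.001
  outer loop
   vertex 0.7 4.7 2.5
   vertex 0.4 3.1 0.0
   vertex 0.2 2.0 3.1
  endloop
 endfacet
 facet normal 0.304 0.785 -0.539
  outer loop
   vertex 0.7 4.7 2.5
   vertex 3.2 4.9 4.2
   vertex 0.4 3.1 0.0
  endloop
 endfacet
 facet normal -0.759 0.272 0.591
  outer loop
   vertex 0.7 4.7 2.5
   vertex 0.2 2.0 3.1
   vertex 1.1 0.6 4.9
  endloop
 endfacet
 facet normal -0.540 0.385 0.748
  outer loop
   vertex 0.7 4.7 2.5
   vertex 1.1 0.6 4.9
   vertex 3.2 4.9 4.2
  endloop
 endfacet
 facet normal 0.365 -0.775 -0.517
  outer loop
   vertex 0.4 1.1 3.0
   vertex 0.4 3.1 0.0
   vertex 3.8 3.1 2.4
  endloop
 endfacet
 facet normal -0.970 -0.201 -0.134
  outer loop
   vertex 0.4 1.1 3.0
   vertex 0.2 2.0 3.1
   vertex 0.4 3.1 0.0
  endloop
 endfacet
 facet normal -0.930 -0.238 0.280
  outer loop
   vertex 0.4 1.1 3.0
   vertex 1.1 0.6 4.9
   vertex 0.2 2.0 3.1
  endloop
 endfacet
 facet normal 0.425 -0.827 -0.368
  outer loop
   vertex 1.1 1.0 4.0
   vertex 3.8 3.1 2.4
   vertex 1.1 0.6 4.9
  endloop
 endfacet
 facet normal 0.420 -0.826 -0.376
  outer loop
   vertex 1.1 1.0 4.0
   vertex 0.4 1.1 3.0
   vertex 3.8 3.1 2.4
  endloop
 endfacet
 facet normal 0.410 -0.833 -0.370
  outer loop
   vertex 1.1 1.0 4.0
   vertex 1.1 0.6 4.9
   vertex 0.4 1.1 3.0
  endloop
 endfacet
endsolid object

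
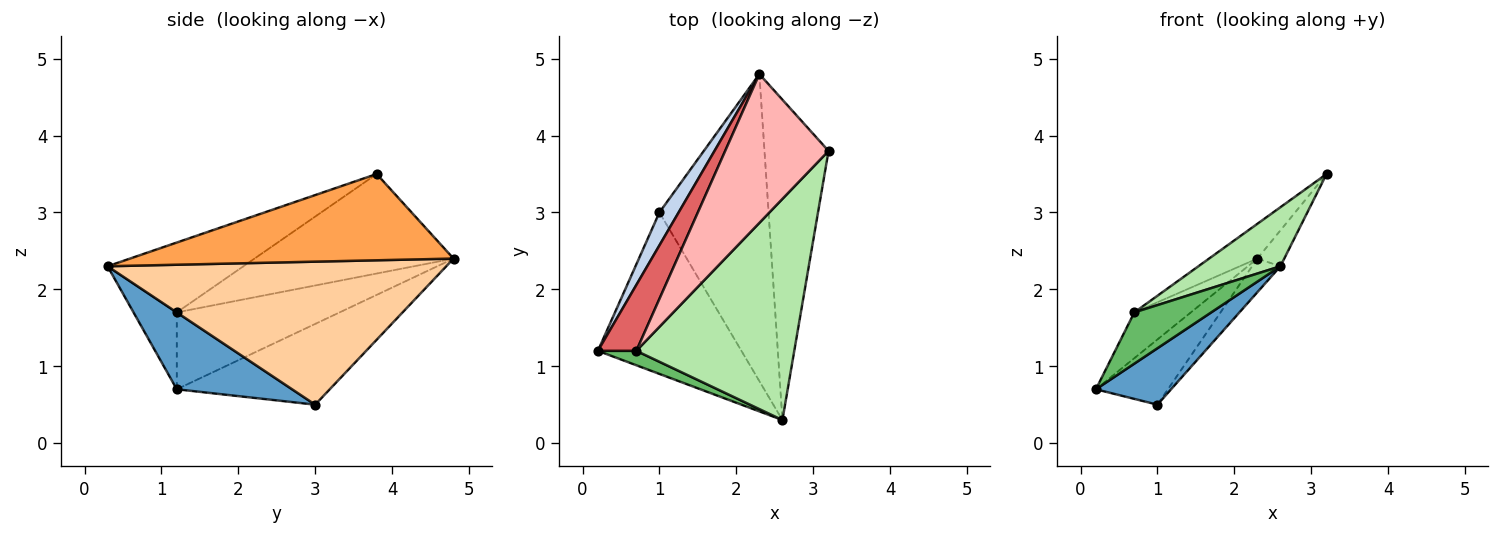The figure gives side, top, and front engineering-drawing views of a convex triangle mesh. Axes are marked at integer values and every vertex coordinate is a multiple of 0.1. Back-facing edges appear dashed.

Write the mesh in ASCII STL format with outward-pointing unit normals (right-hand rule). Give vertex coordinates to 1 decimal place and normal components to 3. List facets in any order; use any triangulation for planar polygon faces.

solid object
 facet normal 0.451 -0.294 -0.842
  outer loop
   vertex 1.0 3.0 0.5
   vertex 2.6 0.3 2.3
   vertex 0.2 1.2 0.7
  endloop
 endfacet
 facet normal -0.884 0.416 0.211
  outer loop
   vertex 2.3 4.8 2.4
   vertex 1.0 3.0 0.5
   vertex 0.2 1.2 0.7
  endloop
 endfacet
 facet normal 0.801 0.067 -0.595
  outer loop
   vertex 2.3 4.8 2.4
   vertex 3.2 3.8 3.5
   vertex 2.6 0.3 2.3
  endloop
 endfacet
 facet normal 0.793 0.066 -0.605
  outer loop
   vertex 2.3 4.8 2.4
   vertex 2.6 0.3 2.3
   vertex 1.0 3.0 0.5
  endloop
 endfacet
 facet normal -0.476 -0.847 0.238
  outer loop
   vertex 0.7 1.2 1.7
   vertex 0.2 1.2 0.7
   vertex 2.6 0.3 2.3
  endloop
 endfacet
 facet normal -0.393 -0.237 0.888
  outer loop
   vertex 0.7 1.2 1.7
   vertex 2.6 0.3 2.3
   vertex 3.2 3.8 3.5
  endloop
 endfacet
 facet normal -0.854 0.297 0.427
  outer loop
   vertex 0.7 1.2 1.7
   vertex 2.3 4.8 2.4
   vertex 0.2 1.2 0.7
  endloop
 endfacet
 facet normal -0.684 0.166 0.710
  outer loop
   vertex 0.7 1.2 1.7
   vertex 3.2 3.8 3.5
   vertex 2.3 4.8 2.4
  endloop
 endfacet
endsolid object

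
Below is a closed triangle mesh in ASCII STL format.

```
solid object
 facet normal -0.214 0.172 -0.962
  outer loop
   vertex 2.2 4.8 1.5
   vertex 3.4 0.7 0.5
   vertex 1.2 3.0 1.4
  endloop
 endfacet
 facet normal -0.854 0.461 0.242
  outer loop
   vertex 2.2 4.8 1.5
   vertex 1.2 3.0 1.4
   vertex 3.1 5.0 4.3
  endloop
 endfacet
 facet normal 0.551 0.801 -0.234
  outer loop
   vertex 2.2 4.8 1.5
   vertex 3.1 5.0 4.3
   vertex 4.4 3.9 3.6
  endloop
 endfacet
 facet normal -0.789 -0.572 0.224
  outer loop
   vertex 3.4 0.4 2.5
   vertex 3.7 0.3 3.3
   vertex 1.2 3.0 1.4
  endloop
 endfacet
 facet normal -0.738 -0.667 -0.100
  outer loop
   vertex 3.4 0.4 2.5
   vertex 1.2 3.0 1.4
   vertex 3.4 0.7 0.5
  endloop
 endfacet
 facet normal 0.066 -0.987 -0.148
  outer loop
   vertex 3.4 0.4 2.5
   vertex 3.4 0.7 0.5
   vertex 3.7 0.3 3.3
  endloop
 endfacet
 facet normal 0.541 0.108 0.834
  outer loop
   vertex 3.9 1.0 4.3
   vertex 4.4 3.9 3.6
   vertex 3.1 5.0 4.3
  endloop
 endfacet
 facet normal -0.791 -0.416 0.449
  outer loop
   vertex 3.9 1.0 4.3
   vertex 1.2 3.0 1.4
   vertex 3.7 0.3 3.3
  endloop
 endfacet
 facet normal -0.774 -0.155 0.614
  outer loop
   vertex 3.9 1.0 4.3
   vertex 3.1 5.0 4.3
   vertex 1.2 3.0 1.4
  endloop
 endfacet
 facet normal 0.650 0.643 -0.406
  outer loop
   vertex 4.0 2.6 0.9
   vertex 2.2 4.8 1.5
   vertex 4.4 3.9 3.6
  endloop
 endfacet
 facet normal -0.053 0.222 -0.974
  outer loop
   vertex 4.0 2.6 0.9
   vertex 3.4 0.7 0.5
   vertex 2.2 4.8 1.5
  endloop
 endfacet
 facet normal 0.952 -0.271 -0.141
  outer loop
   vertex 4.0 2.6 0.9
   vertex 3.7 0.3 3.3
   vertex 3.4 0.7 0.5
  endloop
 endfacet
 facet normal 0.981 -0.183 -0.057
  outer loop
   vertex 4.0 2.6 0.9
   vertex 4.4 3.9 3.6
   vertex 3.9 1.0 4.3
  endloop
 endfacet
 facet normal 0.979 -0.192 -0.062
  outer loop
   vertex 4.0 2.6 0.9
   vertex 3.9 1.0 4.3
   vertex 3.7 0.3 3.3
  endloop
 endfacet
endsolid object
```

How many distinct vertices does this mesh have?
9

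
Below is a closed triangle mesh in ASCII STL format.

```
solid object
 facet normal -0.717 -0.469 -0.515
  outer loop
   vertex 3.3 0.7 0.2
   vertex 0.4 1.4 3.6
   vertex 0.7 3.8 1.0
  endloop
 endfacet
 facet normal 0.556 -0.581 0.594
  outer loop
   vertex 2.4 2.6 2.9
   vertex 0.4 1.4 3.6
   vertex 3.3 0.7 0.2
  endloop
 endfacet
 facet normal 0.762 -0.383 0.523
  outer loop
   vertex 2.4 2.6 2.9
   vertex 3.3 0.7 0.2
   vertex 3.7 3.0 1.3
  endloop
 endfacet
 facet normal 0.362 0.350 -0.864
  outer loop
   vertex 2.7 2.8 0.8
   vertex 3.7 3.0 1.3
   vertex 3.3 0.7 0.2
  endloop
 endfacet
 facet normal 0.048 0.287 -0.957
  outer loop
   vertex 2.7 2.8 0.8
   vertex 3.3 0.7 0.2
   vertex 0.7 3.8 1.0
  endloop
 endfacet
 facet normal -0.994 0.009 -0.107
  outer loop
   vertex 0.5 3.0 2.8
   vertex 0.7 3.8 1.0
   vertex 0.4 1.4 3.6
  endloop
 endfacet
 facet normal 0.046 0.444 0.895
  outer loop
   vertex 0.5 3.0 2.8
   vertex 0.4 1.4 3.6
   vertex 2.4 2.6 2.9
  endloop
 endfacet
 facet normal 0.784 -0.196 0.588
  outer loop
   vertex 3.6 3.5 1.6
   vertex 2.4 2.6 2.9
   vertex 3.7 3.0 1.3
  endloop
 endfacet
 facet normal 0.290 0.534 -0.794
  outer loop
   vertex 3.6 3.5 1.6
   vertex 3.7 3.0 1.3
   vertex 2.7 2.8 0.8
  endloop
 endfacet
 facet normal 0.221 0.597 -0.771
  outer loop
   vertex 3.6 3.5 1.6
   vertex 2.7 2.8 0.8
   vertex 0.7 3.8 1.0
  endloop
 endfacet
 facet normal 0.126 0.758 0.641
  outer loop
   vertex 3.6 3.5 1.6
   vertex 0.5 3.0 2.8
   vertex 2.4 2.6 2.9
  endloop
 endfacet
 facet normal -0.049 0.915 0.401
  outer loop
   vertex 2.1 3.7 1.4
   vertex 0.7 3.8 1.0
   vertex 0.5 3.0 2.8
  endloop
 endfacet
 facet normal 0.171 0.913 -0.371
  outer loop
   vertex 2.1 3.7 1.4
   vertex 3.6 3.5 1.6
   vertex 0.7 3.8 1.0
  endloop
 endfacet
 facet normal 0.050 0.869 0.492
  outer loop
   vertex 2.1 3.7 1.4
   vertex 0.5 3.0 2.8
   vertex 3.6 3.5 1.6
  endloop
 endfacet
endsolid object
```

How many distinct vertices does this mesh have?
9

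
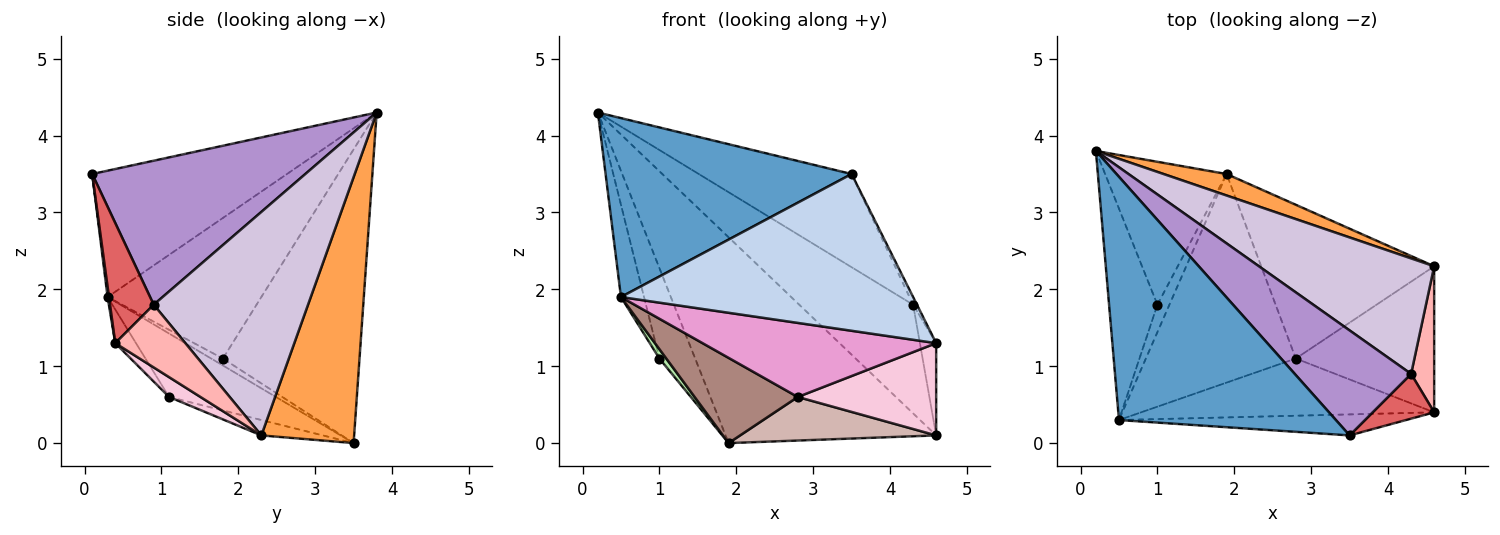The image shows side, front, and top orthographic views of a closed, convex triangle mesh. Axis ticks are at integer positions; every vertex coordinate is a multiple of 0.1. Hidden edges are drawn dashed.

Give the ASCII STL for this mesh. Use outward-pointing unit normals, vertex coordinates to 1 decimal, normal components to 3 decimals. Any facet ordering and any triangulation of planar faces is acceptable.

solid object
 facet normal -0.425 -0.536 0.729
  outer loop
   vertex 0.5 0.3 1.9
   vertex 3.5 0.1 3.5
   vertex 0.2 3.8 4.3
  endloop
 endfacet
 facet normal 0.005 -0.991 -0.133
  outer loop
   vertex 0.5 0.3 1.9
   vertex 4.6 0.4 1.3
   vertex 3.5 0.1 3.5
  endloop
 endfacet
 facet normal 0.401 0.911 0.095
  outer loop
   vertex 4.6 2.3 0.1
   vertex 1.9 3.5 0.0
   vertex 0.2 3.8 4.3
  endloop
 endfacet
 facet normal -0.898 0.235 -0.371
  outer loop
   vertex 1.0 1.8 1.1
   vertex 0.2 3.8 4.3
   vertex 1.9 3.5 0.0
  endloop
 endfacet
 facet normal -0.936 0.140 -0.322
  outer loop
   vertex 1.0 1.8 1.1
   vertex 0.5 0.3 1.9
   vertex 0.2 3.8 4.3
  endloop
 endfacet
 facet normal -0.481 -0.282 -0.830
  outer loop
   vertex 1.0 1.8 1.1
   vertex 1.9 3.5 0.0
   vertex 0.5 0.3 1.9
  endloop
 endfacet
 facet normal 0.887 0.078 0.454
  outer loop
   vertex 4.3 0.9 1.8
   vertex 3.5 0.1 3.5
   vertex 4.6 0.4 1.3
  endloop
 endfacet
 facet normal 0.917 0.213 0.337
  outer loop
   vertex 4.3 0.9 1.8
   vertex 4.6 0.4 1.3
   vertex 4.6 2.3 0.1
  endloop
 endfacet
 facet normal 0.679 0.487 0.549
  outer loop
   vertex 4.3 0.9 1.8
   vertex 0.2 3.8 4.3
   vertex 3.5 0.1 3.5
  endloop
 endfacet
 facet normal 0.681 0.502 0.534
  outer loop
   vertex 4.3 0.9 1.8
   vertex 4.6 2.3 0.1
   vertex 0.2 3.8 4.3
  endloop
 endfacet
 facet normal -0.365 -0.352 -0.862
  outer loop
   vertex 2.8 1.1 0.6
   vertex 0.5 0.3 1.9
   vertex 1.9 3.5 0.0
  endloop
 endfacet
 facet normal -0.085 -0.272 -0.959
  outer loop
   vertex 2.8 1.1 0.6
   vertex 1.9 3.5 0.0
   vertex 4.6 2.3 0.1
  endloop
 endfacet
 facet normal -0.070 -0.790 -0.610
  outer loop
   vertex 2.8 1.1 0.6
   vertex 4.6 0.4 1.3
   vertex 0.5 0.3 1.9
  endloop
 endfacet
 facet normal 0.120 -0.530 -0.839
  outer loop
   vertex 2.8 1.1 0.6
   vertex 4.6 2.3 0.1
   vertex 4.6 0.4 1.3
  endloop
 endfacet
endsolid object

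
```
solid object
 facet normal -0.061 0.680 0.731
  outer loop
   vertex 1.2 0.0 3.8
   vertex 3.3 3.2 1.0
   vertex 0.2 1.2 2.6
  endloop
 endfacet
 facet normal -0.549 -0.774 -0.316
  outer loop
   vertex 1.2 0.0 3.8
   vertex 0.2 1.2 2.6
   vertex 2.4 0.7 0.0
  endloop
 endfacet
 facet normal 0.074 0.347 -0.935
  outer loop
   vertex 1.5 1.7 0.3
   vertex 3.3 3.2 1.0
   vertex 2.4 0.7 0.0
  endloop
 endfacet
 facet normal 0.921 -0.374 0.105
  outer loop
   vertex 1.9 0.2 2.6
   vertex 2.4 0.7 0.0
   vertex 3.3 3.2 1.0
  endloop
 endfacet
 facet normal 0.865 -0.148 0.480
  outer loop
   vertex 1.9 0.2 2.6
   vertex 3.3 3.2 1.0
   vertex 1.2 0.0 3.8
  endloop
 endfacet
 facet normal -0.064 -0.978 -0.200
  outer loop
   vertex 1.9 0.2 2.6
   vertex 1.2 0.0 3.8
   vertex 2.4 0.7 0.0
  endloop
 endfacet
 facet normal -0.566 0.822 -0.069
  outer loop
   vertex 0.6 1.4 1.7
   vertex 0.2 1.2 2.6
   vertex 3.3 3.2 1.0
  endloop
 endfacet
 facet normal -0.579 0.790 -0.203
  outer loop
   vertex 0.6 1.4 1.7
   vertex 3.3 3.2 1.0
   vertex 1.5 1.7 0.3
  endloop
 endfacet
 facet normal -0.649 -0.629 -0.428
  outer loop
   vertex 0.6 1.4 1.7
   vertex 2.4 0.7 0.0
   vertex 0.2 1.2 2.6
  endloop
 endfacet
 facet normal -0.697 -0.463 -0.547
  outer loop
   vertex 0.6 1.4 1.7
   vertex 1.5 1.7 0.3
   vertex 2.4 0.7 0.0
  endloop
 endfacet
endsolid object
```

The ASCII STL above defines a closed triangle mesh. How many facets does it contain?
10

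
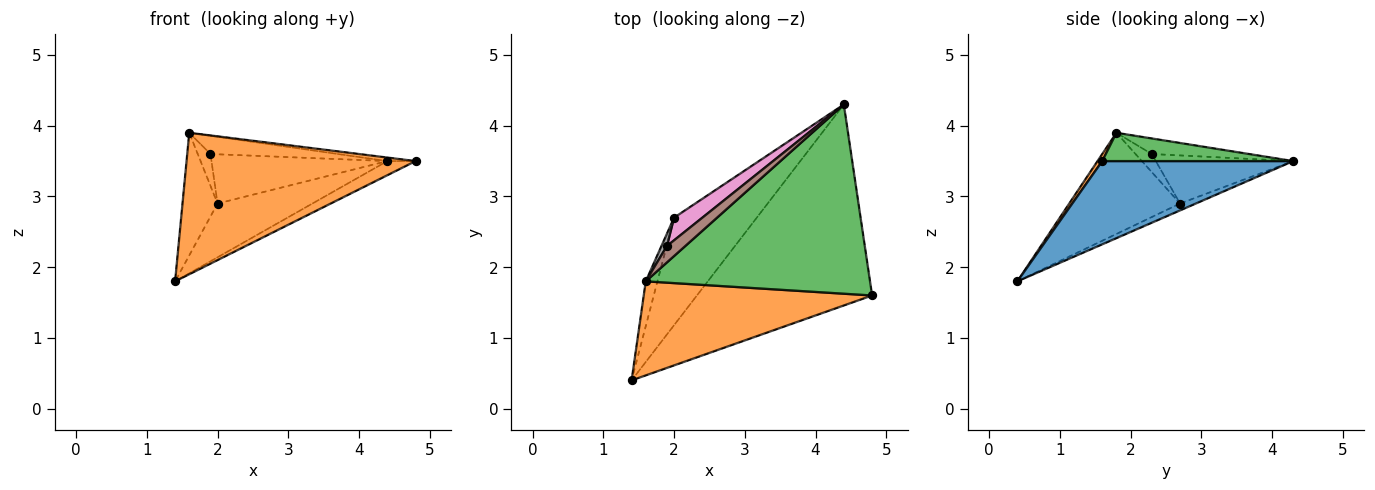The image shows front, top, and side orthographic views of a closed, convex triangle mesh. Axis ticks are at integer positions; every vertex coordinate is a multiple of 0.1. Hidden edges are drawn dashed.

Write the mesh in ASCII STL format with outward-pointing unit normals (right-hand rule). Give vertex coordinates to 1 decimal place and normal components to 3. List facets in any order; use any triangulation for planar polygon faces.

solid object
 facet normal 0.428 0.063 -0.901
  outer loop
   vertex 4.4 4.3 3.5
   vertex 4.8 1.6 3.5
   vertex 1.4 0.4 1.8
  endloop
 endfacet
 facet normal 0.017 -0.833 0.553
  outer loop
   vertex 1.6 1.8 3.9
   vertex 1.4 0.4 1.8
   vertex 4.8 1.6 3.5
  endloop
 endfacet
 facet normal 0.125 0.019 0.992
  outer loop
   vertex 1.6 1.8 3.9
   vertex 4.8 1.6 3.5
   vertex 4.4 4.3 3.5
  endloop
 endfacet
 facet normal -0.074 0.446 -0.892
  outer loop
   vertex 2.0 2.7 2.9
   vertex 4.4 4.3 3.5
   vertex 1.4 0.4 1.8
  endloop
 endfacet
 facet normal -0.948 0.300 -0.109
  outer loop
   vertex 2.0 2.7 2.9
   vertex 1.4 0.4 1.8
   vertex 1.6 1.8 3.9
  endloop
 endfacet
 facet normal -0.493 0.646 0.583
  outer loop
   vertex 1.9 2.3 3.6
   vertex 1.6 1.8 3.9
   vertex 4.4 4.3 3.5
  endloop
 endfacet
 facet normal -0.579 0.741 0.341
  outer loop
   vertex 1.9 2.3 3.6
   vertex 4.4 4.3 3.5
   vertex 2.0 2.7 2.9
  endloop
 endfacet
 facet normal -0.766 0.599 0.233
  outer loop
   vertex 1.9 2.3 3.6
   vertex 2.0 2.7 2.9
   vertex 1.6 1.8 3.9
  endloop
 endfacet
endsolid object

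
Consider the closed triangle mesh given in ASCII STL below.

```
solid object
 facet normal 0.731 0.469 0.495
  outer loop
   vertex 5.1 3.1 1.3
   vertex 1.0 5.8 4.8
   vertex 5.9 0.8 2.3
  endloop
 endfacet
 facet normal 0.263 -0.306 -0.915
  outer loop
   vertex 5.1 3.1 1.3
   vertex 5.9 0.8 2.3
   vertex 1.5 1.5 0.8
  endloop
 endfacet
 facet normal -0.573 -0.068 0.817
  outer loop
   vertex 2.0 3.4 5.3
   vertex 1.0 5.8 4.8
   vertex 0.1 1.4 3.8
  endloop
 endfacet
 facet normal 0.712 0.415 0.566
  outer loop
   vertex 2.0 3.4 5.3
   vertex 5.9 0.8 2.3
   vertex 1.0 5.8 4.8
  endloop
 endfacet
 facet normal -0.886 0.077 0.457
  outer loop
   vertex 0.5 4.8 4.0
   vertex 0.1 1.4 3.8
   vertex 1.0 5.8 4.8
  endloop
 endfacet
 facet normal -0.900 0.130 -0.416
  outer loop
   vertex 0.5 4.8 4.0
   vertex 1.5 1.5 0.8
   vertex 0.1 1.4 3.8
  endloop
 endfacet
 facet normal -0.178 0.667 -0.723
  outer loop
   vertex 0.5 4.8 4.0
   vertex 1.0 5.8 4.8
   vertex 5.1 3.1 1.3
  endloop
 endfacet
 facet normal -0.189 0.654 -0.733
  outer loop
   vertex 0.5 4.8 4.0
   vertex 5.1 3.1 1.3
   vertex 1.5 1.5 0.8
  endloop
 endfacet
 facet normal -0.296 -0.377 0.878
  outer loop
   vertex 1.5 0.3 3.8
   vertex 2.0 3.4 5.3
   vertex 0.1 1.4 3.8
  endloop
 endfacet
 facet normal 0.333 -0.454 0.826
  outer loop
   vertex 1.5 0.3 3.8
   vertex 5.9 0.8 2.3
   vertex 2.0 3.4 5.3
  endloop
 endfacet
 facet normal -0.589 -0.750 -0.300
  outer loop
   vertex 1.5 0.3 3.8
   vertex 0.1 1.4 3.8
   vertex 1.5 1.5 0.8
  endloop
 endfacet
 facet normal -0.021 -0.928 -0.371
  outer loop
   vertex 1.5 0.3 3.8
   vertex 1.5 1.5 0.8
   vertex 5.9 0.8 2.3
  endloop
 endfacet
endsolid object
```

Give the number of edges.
18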